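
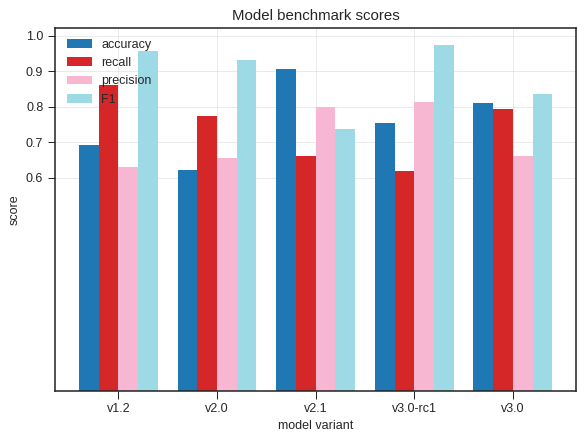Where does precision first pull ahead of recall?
v2.0: precision ≈ 0.7 vs recall ≈ 0.8 (not yet); v2.1: precision ≈ 0.8 vs recall ≈ 0.7 (first crossover).

v2.1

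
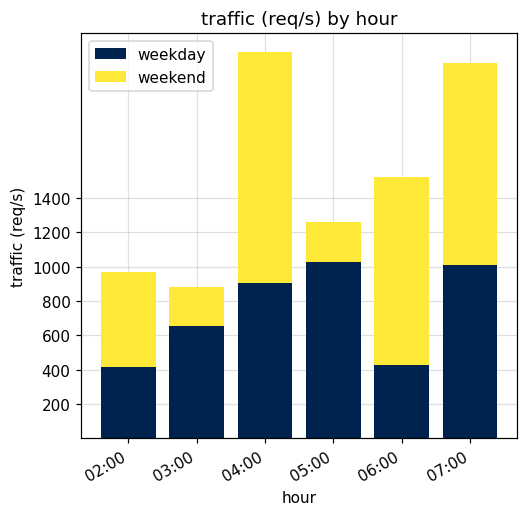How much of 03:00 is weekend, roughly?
≈ 200

weekend top ≈ 800, bottom ≈ 600; segment ≈ 200.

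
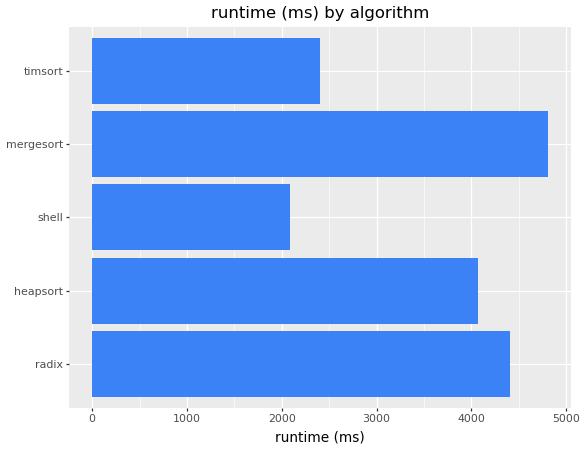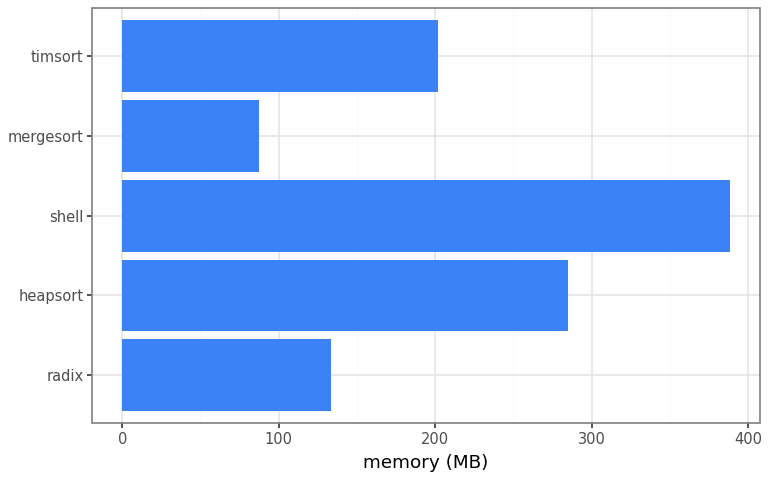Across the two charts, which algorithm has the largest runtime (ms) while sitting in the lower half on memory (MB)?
mergesort

Chart 2 median memory (MB) ≈ 200; below-median algorithms: radix, mergesort. Among those, mergesort has the highest runtime (ms) (≈ 5000).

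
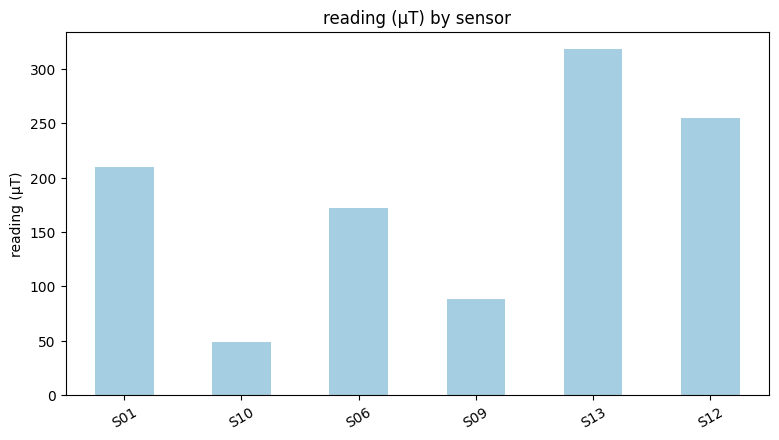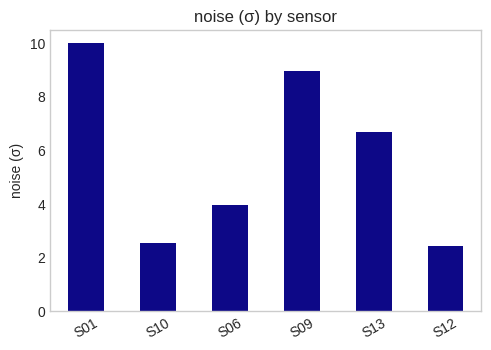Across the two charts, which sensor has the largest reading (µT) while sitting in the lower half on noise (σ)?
Chart 2 median noise (σ) ≈ 5; below-median sensors: S10, S06, S12. Among those, S12 has the highest reading (µT) (≈ 250).

S12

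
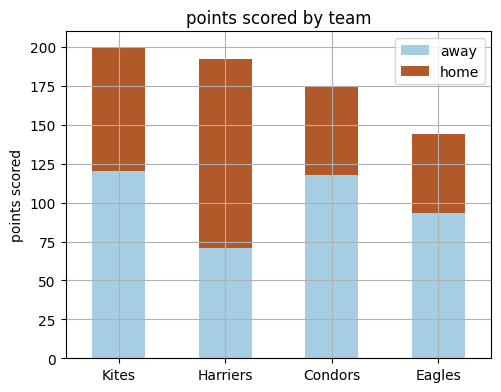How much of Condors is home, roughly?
≈ 60

home top ≈ 180, bottom ≈ 120; segment ≈ 60.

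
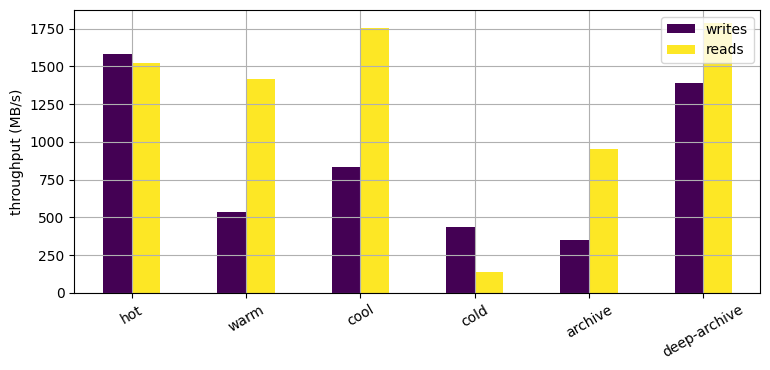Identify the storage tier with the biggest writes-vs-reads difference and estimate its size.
cool, ≈ 1000 MB/s

cool: writes ≈ 800, reads ≈ 1800 → gap ≈ 1000. Next-largest (warm) is only ≈ 800.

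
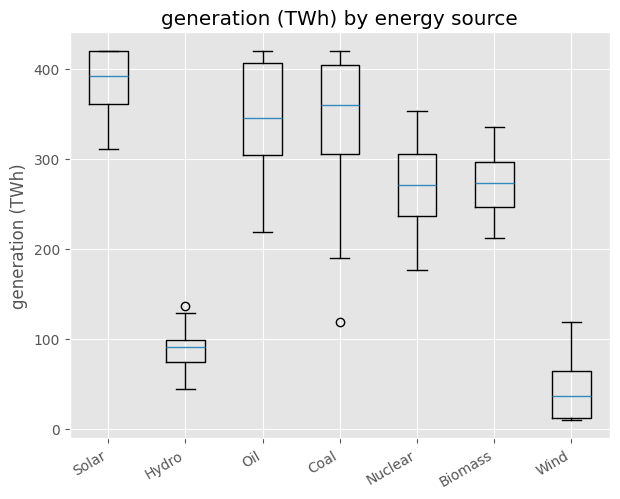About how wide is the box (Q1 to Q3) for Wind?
Q3 ≈ 50, Q1 ≈ 0; IQR ≈ 50.

≈ 50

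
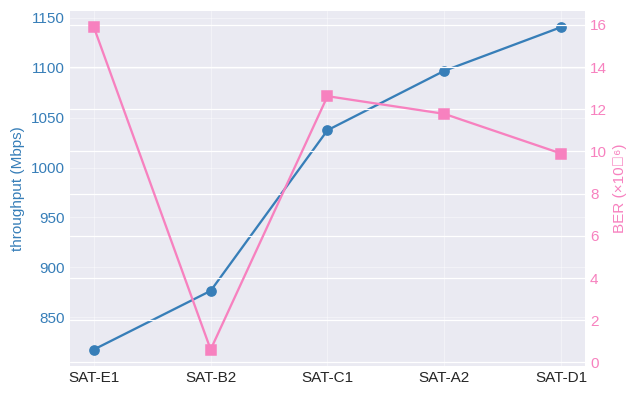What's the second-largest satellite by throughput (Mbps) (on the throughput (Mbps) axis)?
Top 3 (on the throughput (Mbps) axis): SAT-D1 ≈ 1150, SAT-A2 ≈ 1100, SAT-C1 ≈ 1050.

SAT-A2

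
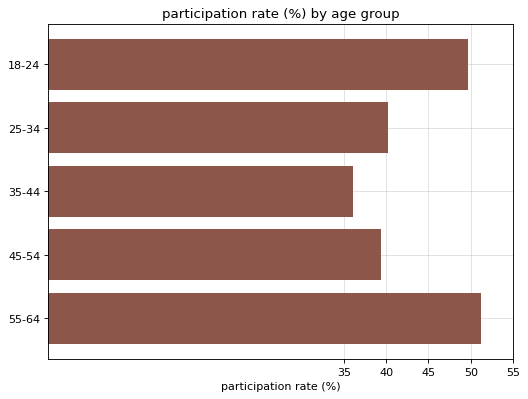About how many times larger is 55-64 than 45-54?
≈ 1.25×

55-64 ≈ 50, 45-54 ≈ 40; 50/40 ≈ 1.25.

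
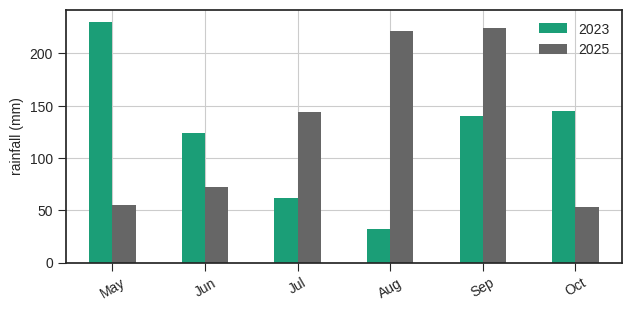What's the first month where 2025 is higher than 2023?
Jun: 2025 ≈ 80 vs 2023 ≈ 120 (not yet); Jul: 2025 ≈ 140 vs 2023 ≈ 60 (first crossover).

Jul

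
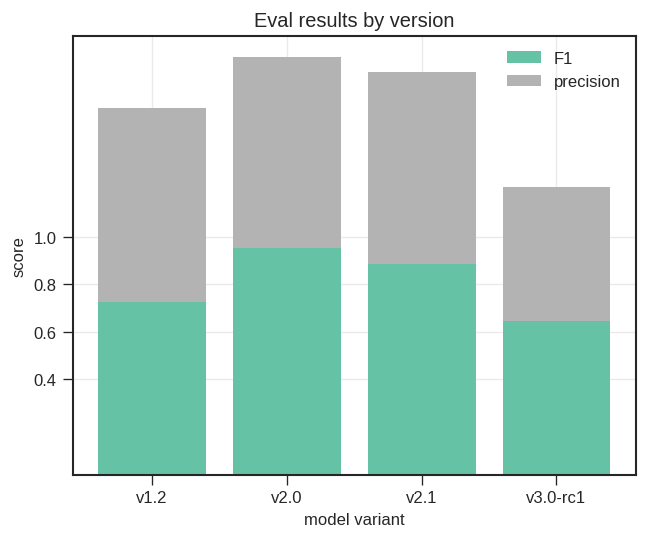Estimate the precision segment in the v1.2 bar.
≈ 0.8

precision top ≈ 1.6, bottom ≈ 0.8; segment ≈ 0.8.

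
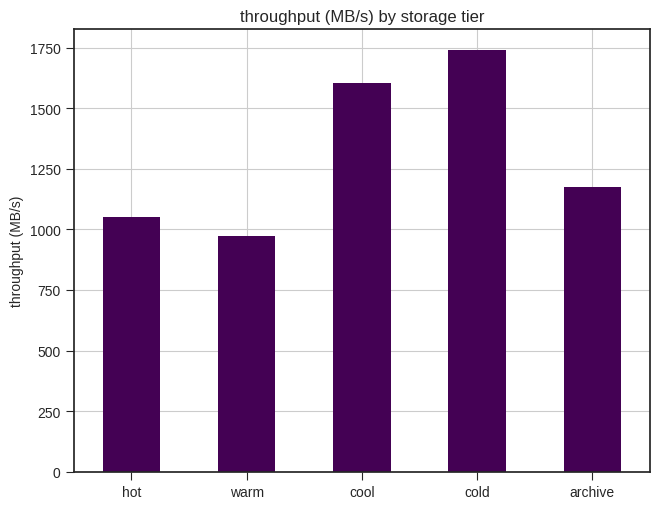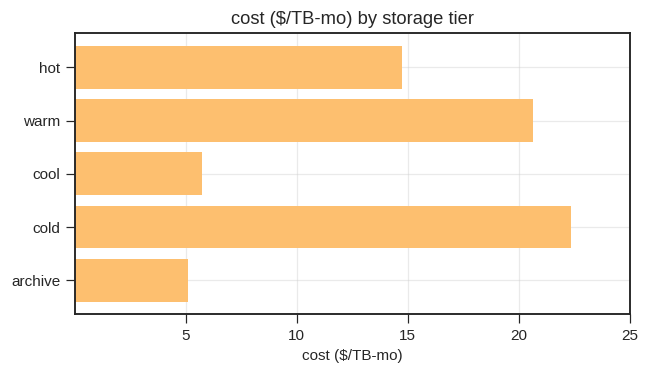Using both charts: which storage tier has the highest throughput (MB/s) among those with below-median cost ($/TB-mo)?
Chart 2 median cost ($/TB-mo) ≈ 15; below-median storage tiers: cool, archive. Among those, cool has the highest throughput (MB/s) (≈ 1600).

cool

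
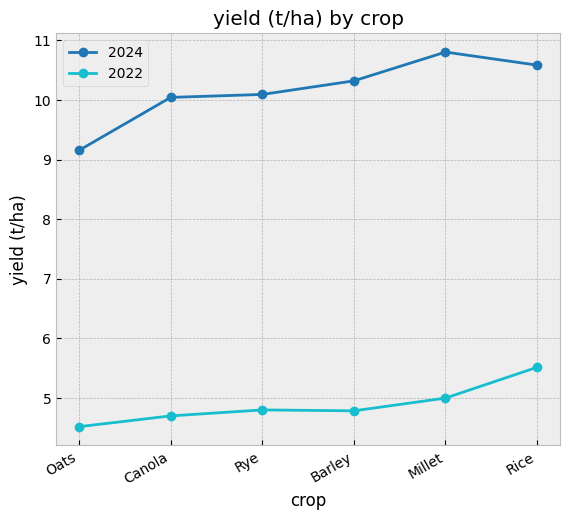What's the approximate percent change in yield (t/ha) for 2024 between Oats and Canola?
≈ +11.1%

Oats ≈ 9, Canola ≈ 10; (10 − 9) / 9 ≈ +11.1%.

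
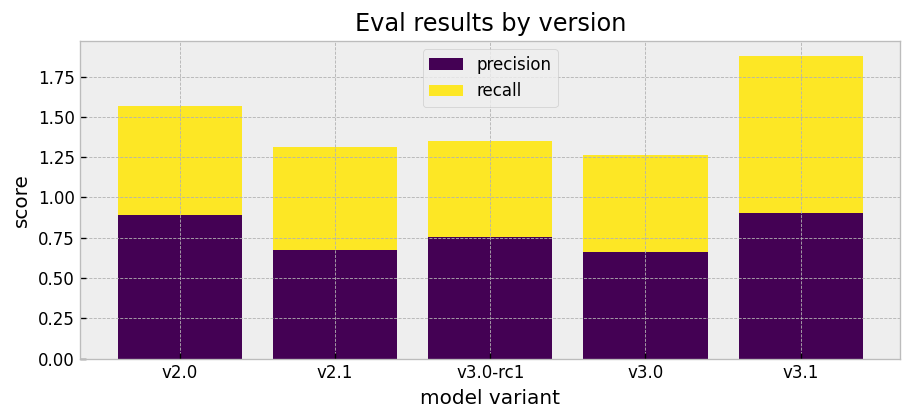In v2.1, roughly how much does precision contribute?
precision top ≈ 0.6, bottom ≈ 0.0; segment ≈ 0.6.

≈ 0.6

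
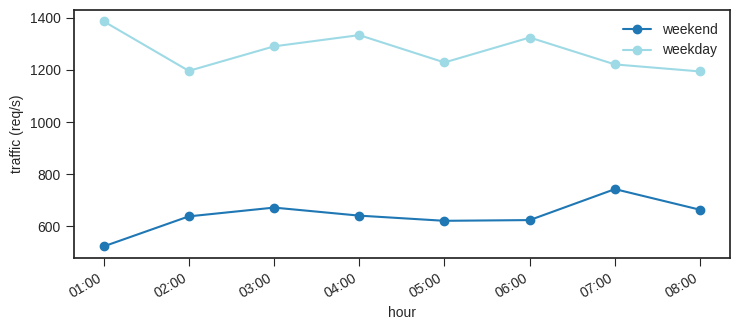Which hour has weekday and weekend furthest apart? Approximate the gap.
01:00: weekday ≈ 1400, weekend ≈ 500 → gap ≈ 900. Next-largest (06:00) is only ≈ 700.

01:00, ≈ 900 req/s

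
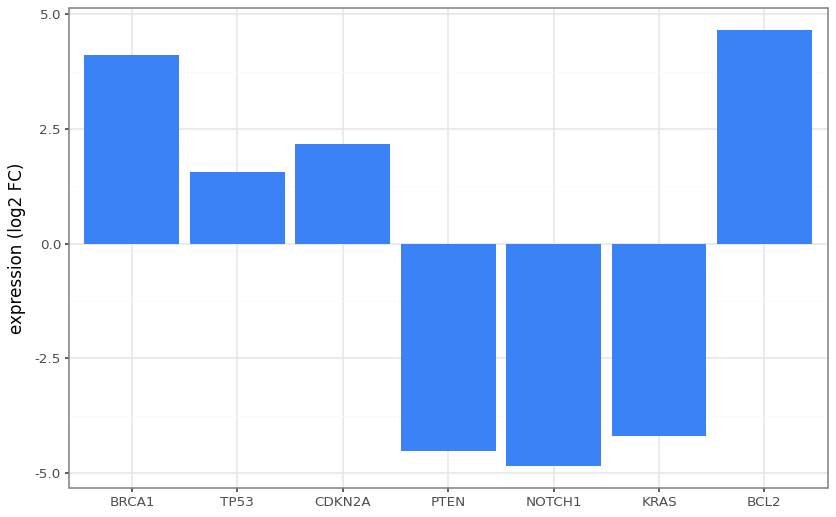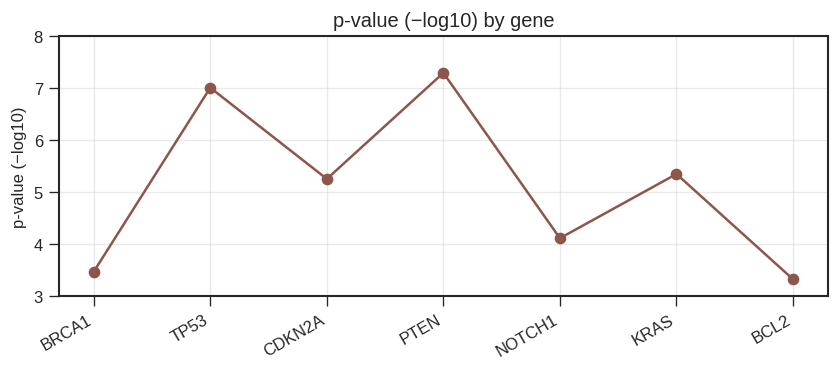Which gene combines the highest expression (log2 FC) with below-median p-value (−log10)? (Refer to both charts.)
BCL2

Chart 2 median p-value (−log10) ≈ 5; below-median genes: BRCA1, NOTCH1, BCL2. Among those, BCL2 has the highest expression (log2 FC) (≈ 4.5).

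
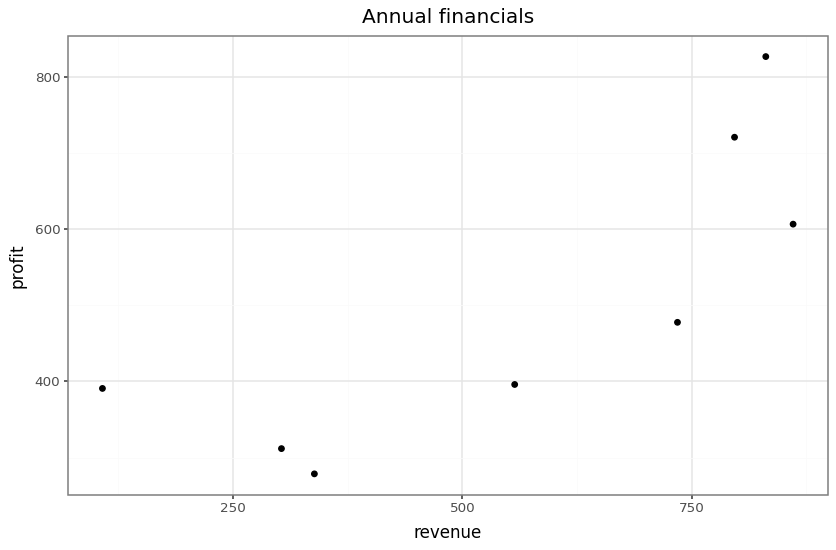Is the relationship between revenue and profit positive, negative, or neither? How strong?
positive, strong

Points are positively correlated; strong (|r| ≈ 0.8).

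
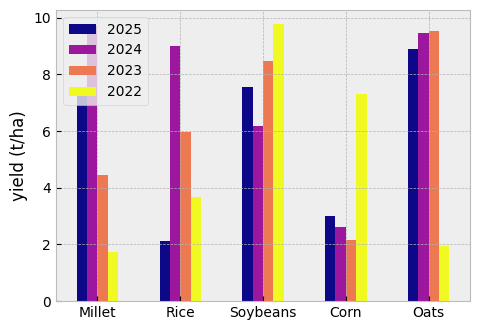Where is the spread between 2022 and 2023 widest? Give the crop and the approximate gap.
Oats: 2022 ≈ 2, 2023 ≈ 10 → gap ≈ 8. Next-largest (Corn) is only ≈ 5.

Oats, ≈ 8 t/ha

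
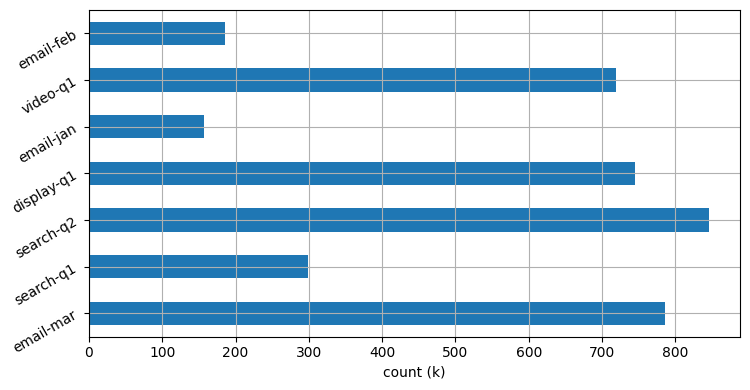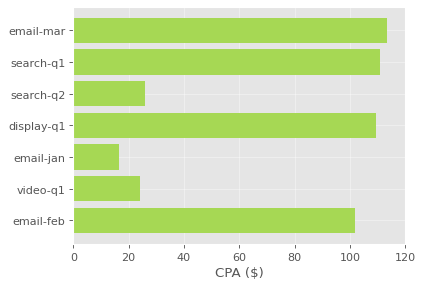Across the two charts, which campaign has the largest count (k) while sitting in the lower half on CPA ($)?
Chart 2 median CPA ($) ≈ 100; below-median campaigns: search-q2, email-jan, video-q1. Among those, search-q2 has the highest count (k) (≈ 800).

search-q2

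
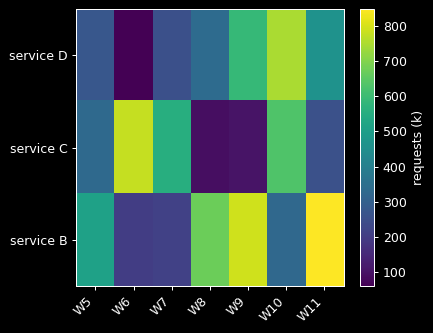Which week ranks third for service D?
Top 4 for service D: W10 ≈ 700, W9 ≈ 600, W11 ≈ 500, W8 ≈ 300.

W11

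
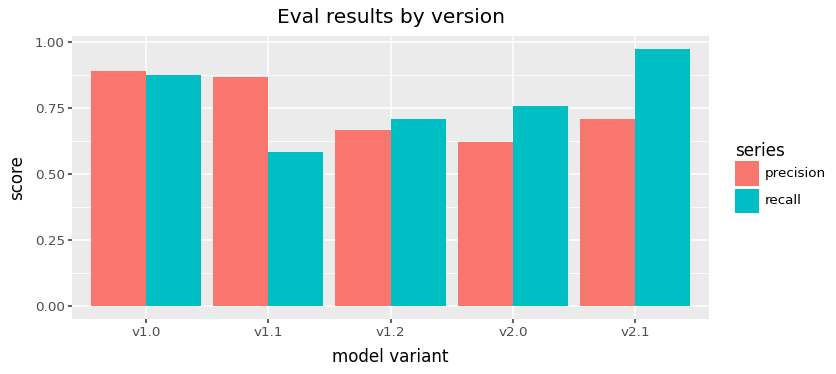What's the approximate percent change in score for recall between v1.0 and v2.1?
≈ +11.1%

v1.0 ≈ 0.9, v2.1 ≈ 1.0; (1.0 − 0.9) / 0.9 ≈ +11.1%.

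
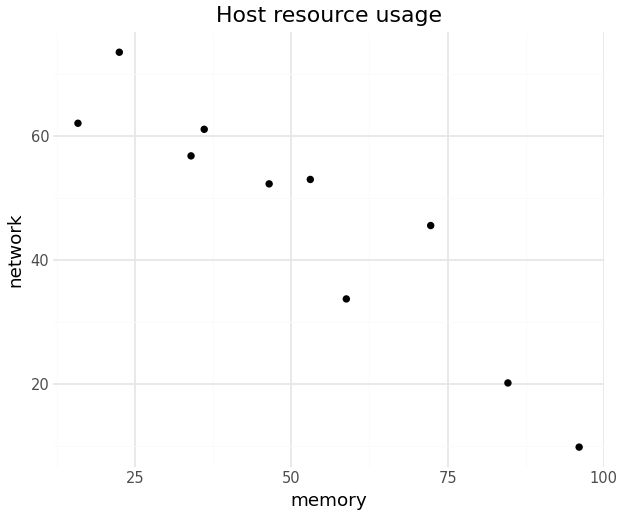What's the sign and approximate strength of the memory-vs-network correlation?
Points are negatively correlated; strong (|r| ≈ 0.9).

negative, strong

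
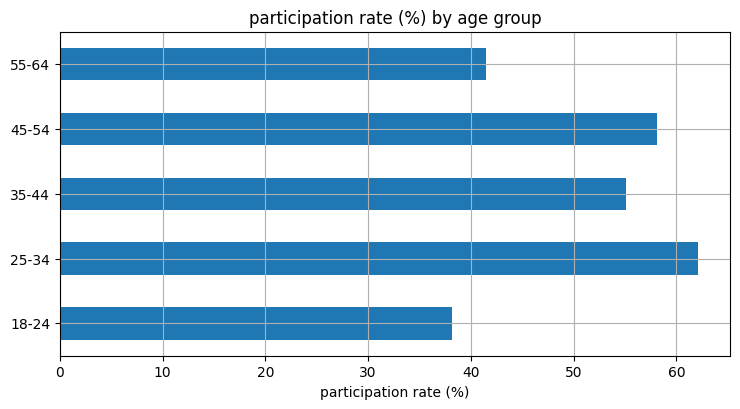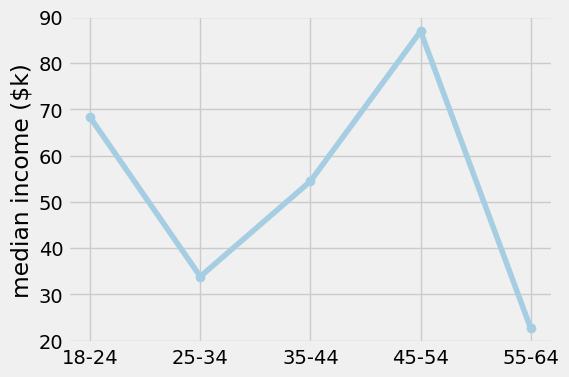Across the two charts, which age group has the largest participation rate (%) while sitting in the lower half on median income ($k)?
Chart 2 median median income ($k) ≈ 50; below-median age groups: 25-34, 55-64. Among those, 25-34 has the highest participation rate (%) (≈ 60).

25-34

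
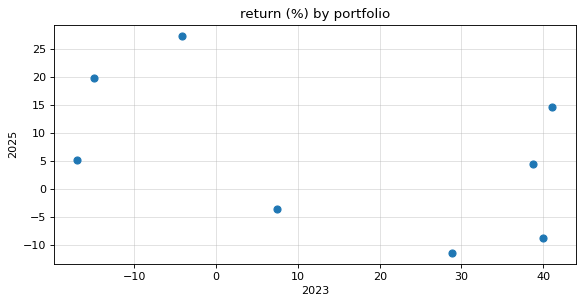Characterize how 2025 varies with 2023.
Points are negatively correlated; moderate (|r| ≈ 0.5).

negative, moderate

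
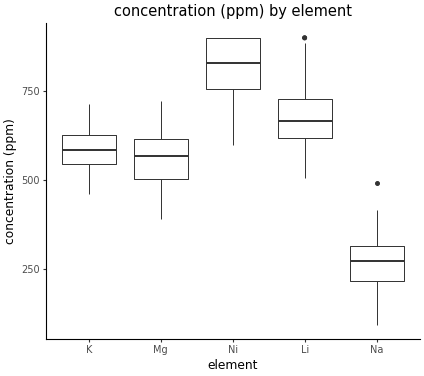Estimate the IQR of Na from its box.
≈ 100

Q3 ≈ 300, Q1 ≈ 200; IQR ≈ 100.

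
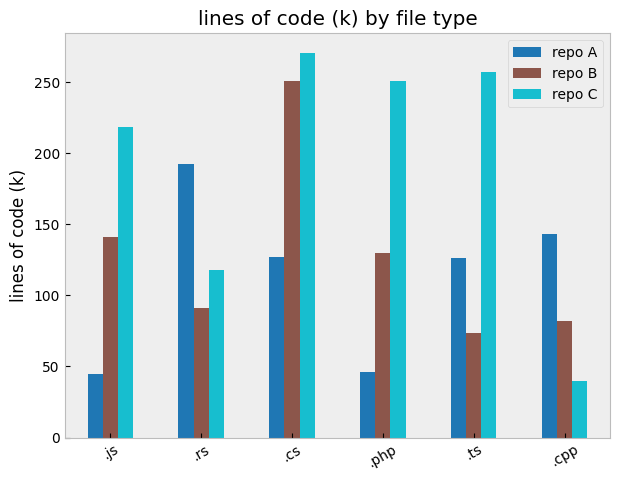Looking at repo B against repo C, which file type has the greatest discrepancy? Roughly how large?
.ts, ≈ 175 k

.ts: repo B ≈ 75, repo C ≈ 250 → gap ≈ 175. Next-largest (.php) is only ≈ 125.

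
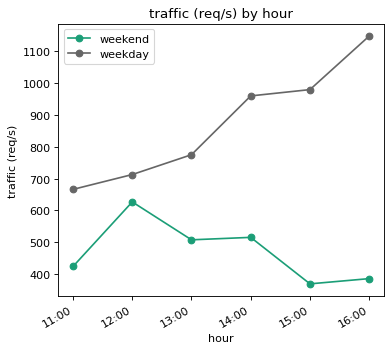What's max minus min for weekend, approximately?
≈ 200

Max 12:00 ≈ 600, min 15:00 ≈ 400; range ≈ 200.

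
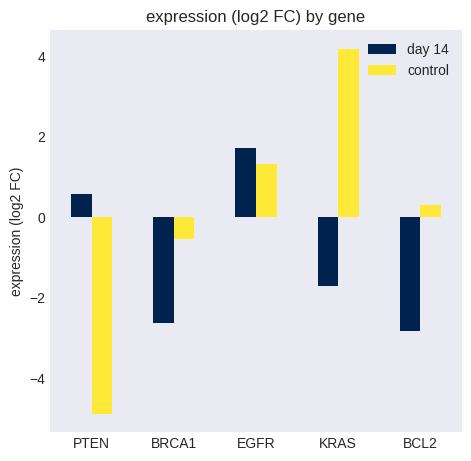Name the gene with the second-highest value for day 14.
Top 3 for day 14: EGFR ≈ 2, PTEN ≈ 1, KRAS ≈ -2.

PTEN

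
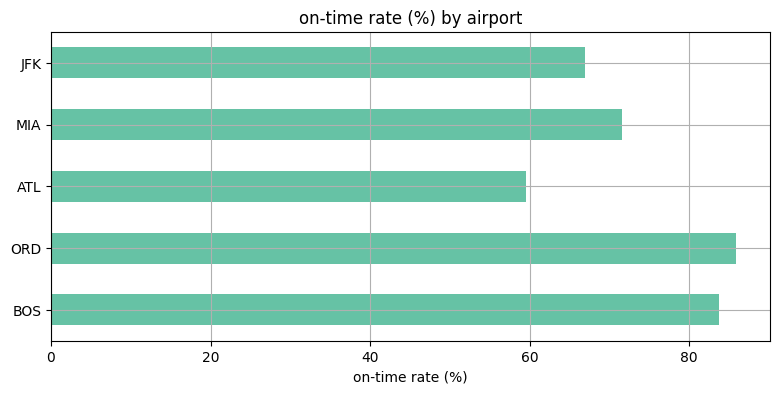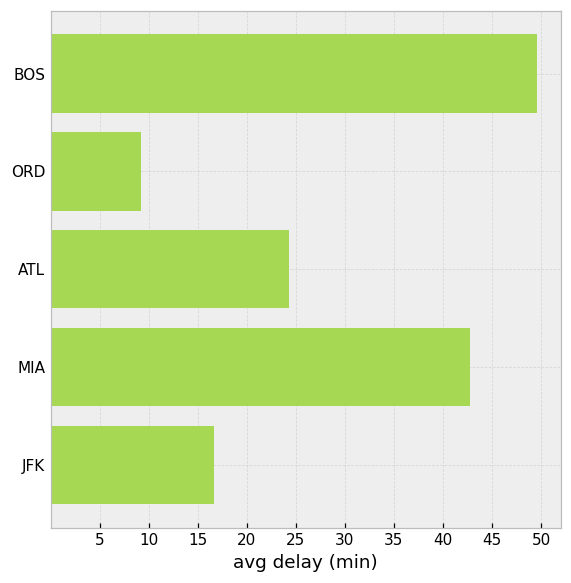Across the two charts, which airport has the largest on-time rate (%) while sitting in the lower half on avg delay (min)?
ORD

Chart 2 median avg delay (min) ≈ 25; below-median airports: ORD, JFK. Among those, ORD has the highest on-time rate (%) (≈ 90).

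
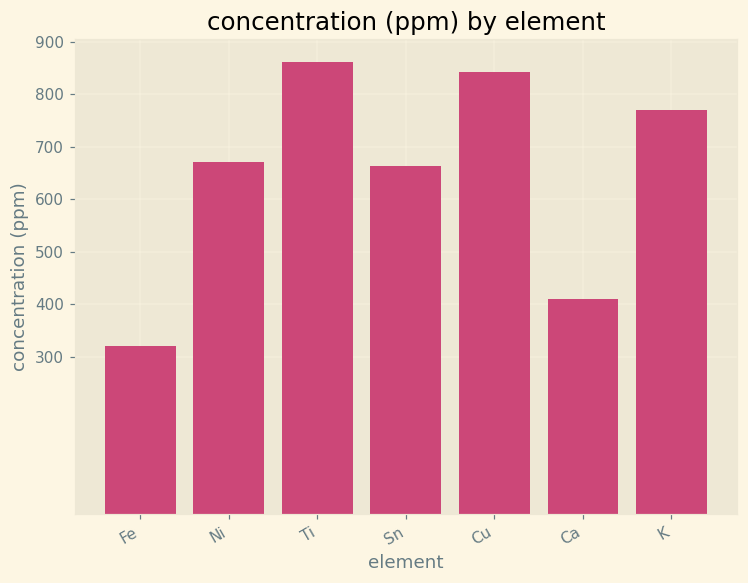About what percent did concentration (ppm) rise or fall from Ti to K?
Ti ≈ 900, K ≈ 800; (800 − 900) / 900 ≈ -11.1%.

≈ -11.1%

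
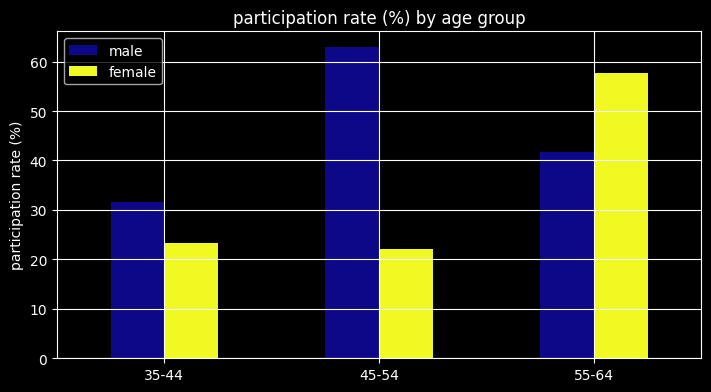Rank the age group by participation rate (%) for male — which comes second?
Top 3 for male: 45-54 ≈ 60, 55-64 ≈ 40, 35-44 ≈ 30.

55-64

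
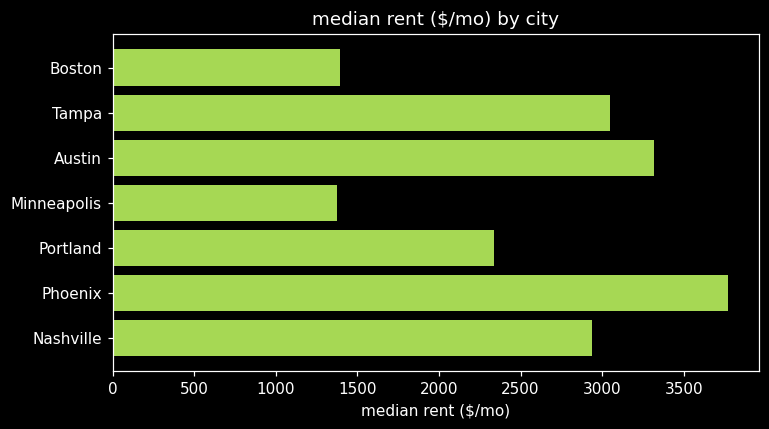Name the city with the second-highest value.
Austin

Top 3: Phoenix ≈ 4000, Austin ≈ 3500, Tampa ≈ 3000.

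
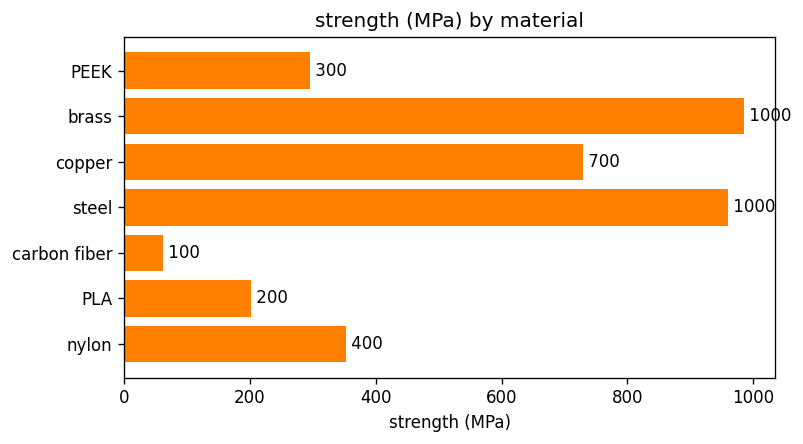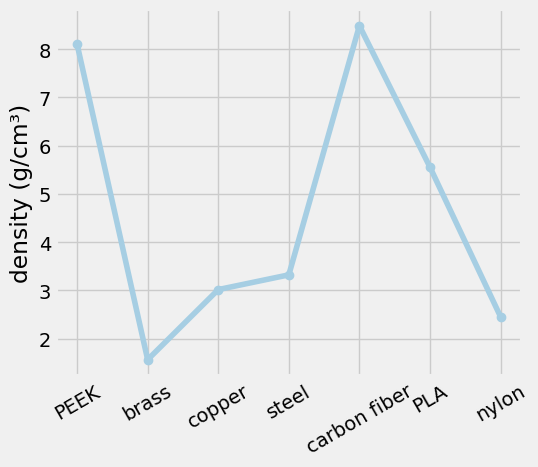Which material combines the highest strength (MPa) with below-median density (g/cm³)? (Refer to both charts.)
brass

Chart 2 median density (g/cm³) ≈ 3; below-median materials: brass, copper, nylon. Among those, brass has the highest strength (MPa) (≈ 1000).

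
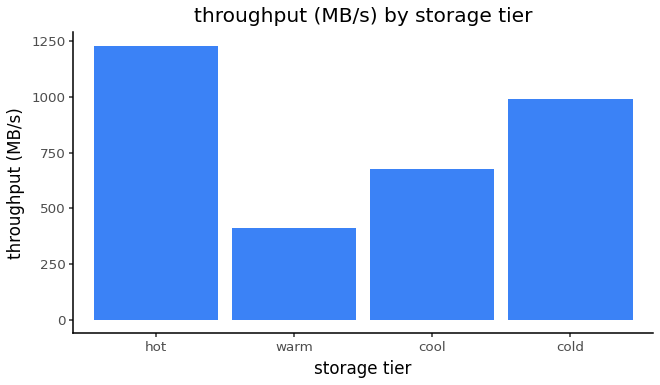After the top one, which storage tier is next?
cold

Top 3: hot ≈ 1200, cold ≈ 1000, cool ≈ 600.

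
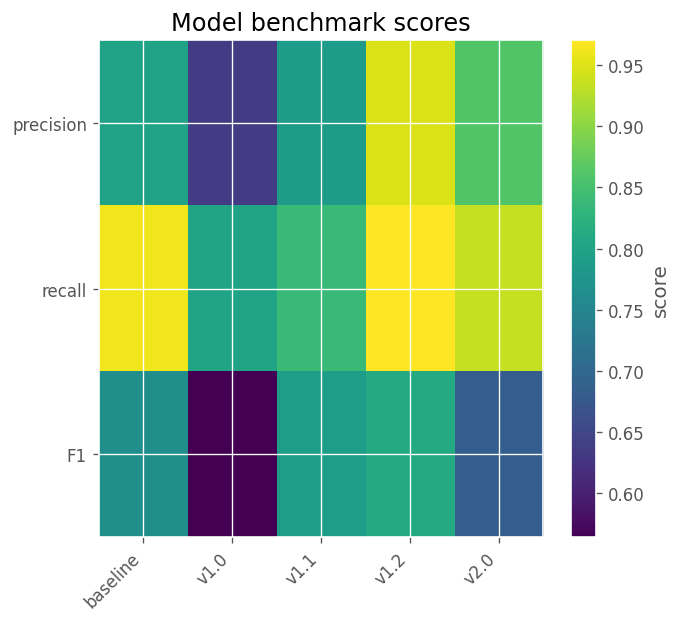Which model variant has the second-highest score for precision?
Top 3 for precision: v1.2 ≈ 0.95, v2.0 ≈ 0.85, baseline ≈ 0.80.

v2.0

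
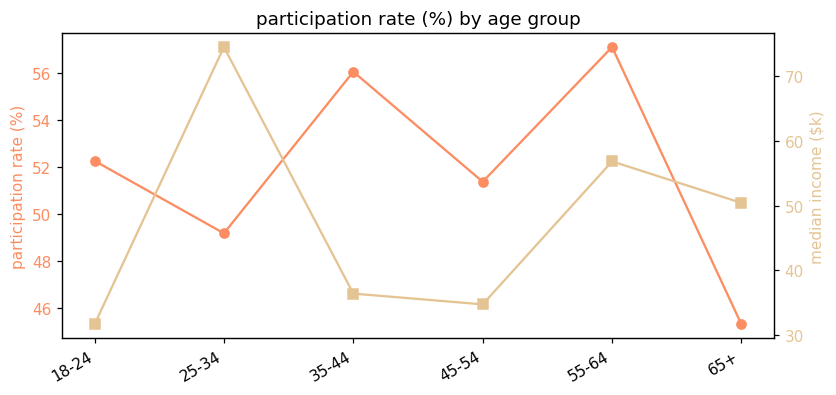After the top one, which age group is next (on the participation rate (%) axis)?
Top 3 (on the participation rate (%) axis): 55-64 ≈ 57, 35-44 ≈ 56, 18-24 ≈ 52.

35-44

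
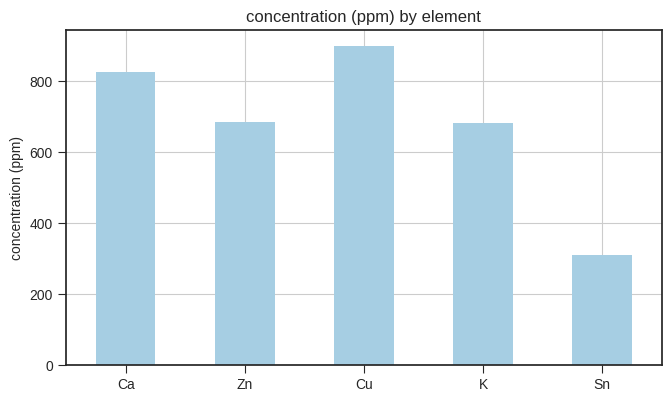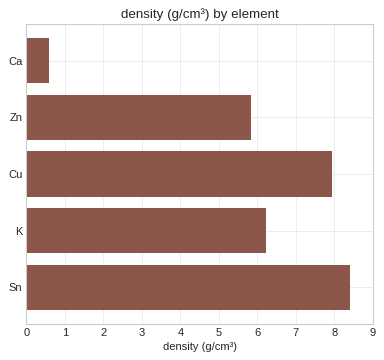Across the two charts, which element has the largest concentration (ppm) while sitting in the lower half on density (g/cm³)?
Ca

Chart 2 median density (g/cm³) ≈ 6; below-median elements: Ca, Zn. Among those, Ca has the highest concentration (ppm) (≈ 800).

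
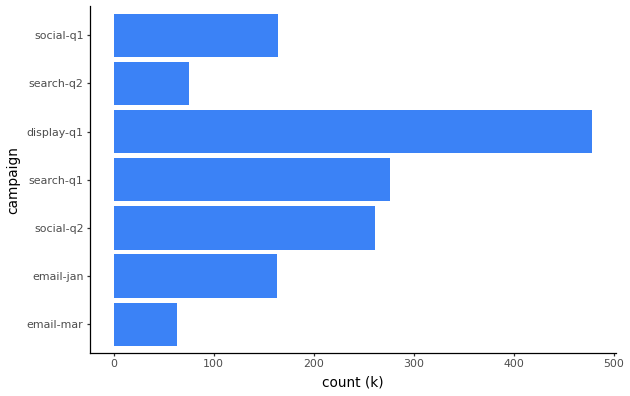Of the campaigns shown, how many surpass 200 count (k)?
Above 200: social-q2, search-q1, display-q1.

3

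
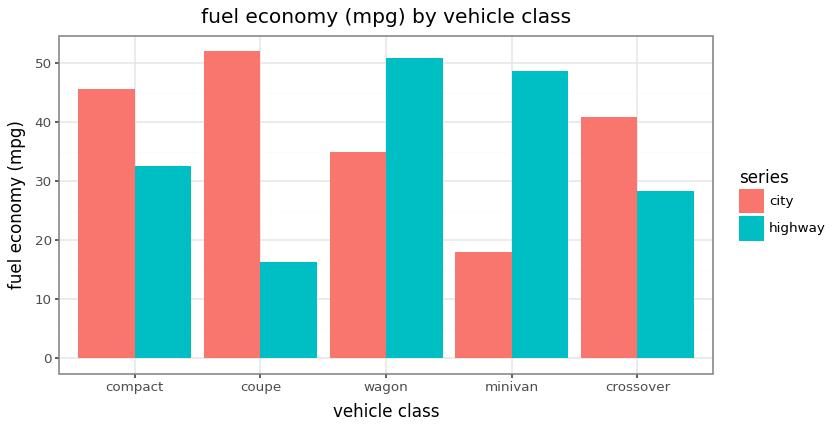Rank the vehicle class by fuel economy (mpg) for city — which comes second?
Top 3 for city: coupe ≈ 50, compact ≈ 45, crossover ≈ 40.

compact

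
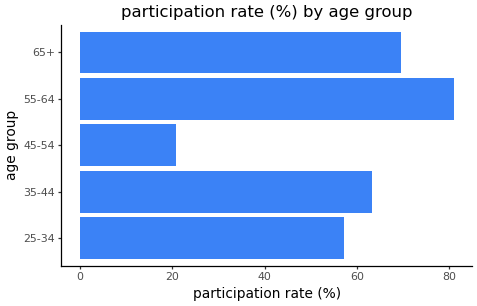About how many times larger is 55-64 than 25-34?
≈ 1.33×

55-64 ≈ 80, 25-34 ≈ 60; 80/60 ≈ 1.33.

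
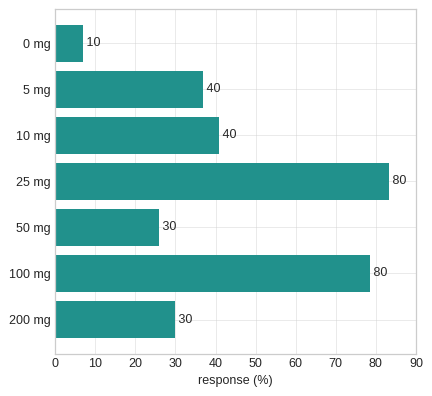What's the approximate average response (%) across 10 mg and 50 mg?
≈ 35

(40 + 30) / 2 ≈ 35.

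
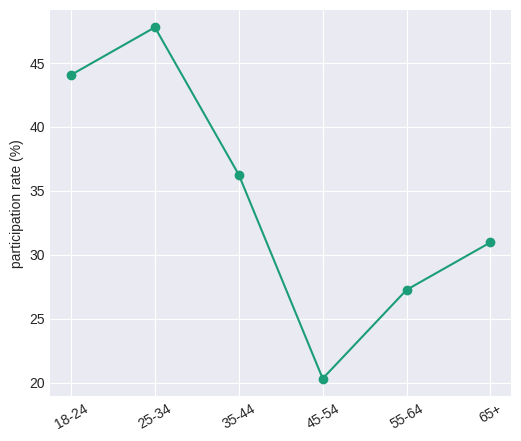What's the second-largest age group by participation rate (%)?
18-24

Top 3: 25-34 ≈ 50, 18-24 ≈ 45, 35-44 ≈ 35.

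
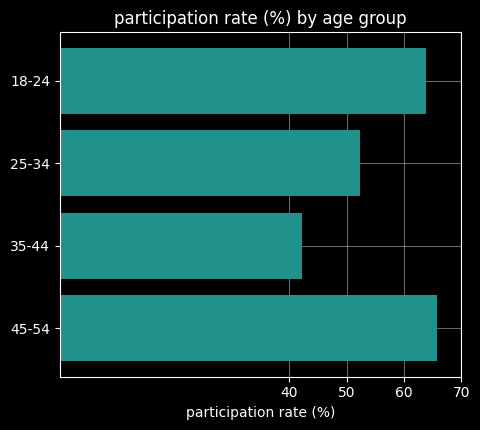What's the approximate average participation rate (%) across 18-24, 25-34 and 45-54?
≈ 60

(60 + 50 + 70) / 3 ≈ 60.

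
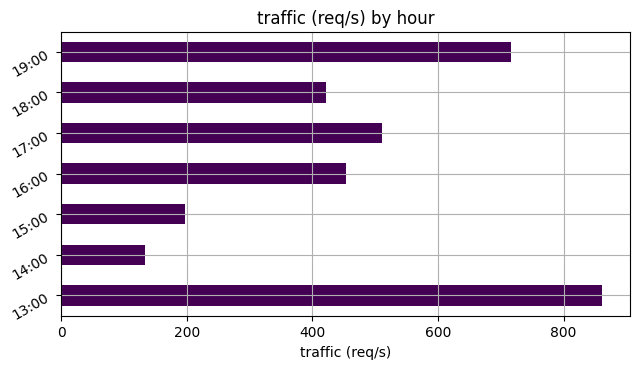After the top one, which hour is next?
19:00

Top 3: 13:00 ≈ 900, 19:00 ≈ 700, 17:00 ≈ 500.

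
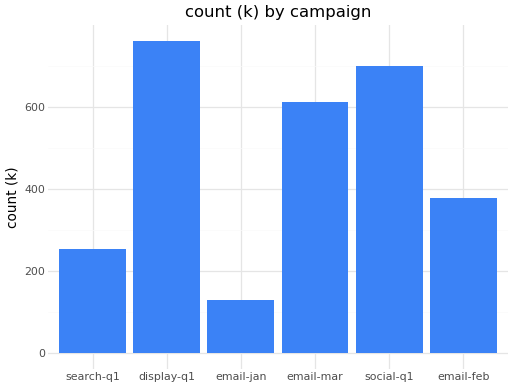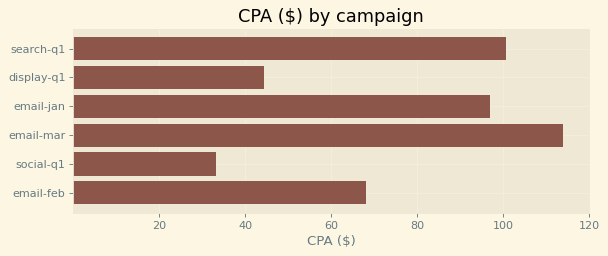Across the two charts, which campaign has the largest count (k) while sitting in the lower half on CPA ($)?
Chart 2 median CPA ($) ≈ 80; below-median campaigns: display-q1, social-q1, email-feb. Among those, display-q1 has the highest count (k) (≈ 800).

display-q1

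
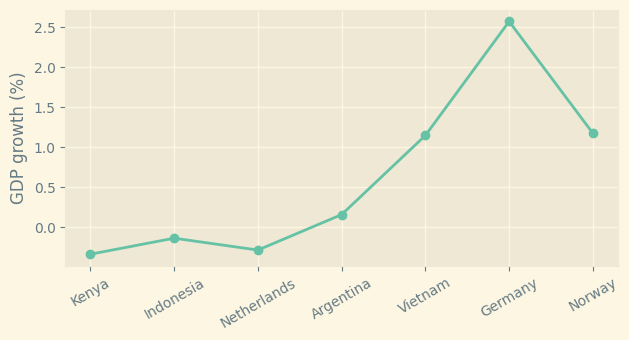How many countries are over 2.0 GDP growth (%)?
Above 2.0: Germany.

1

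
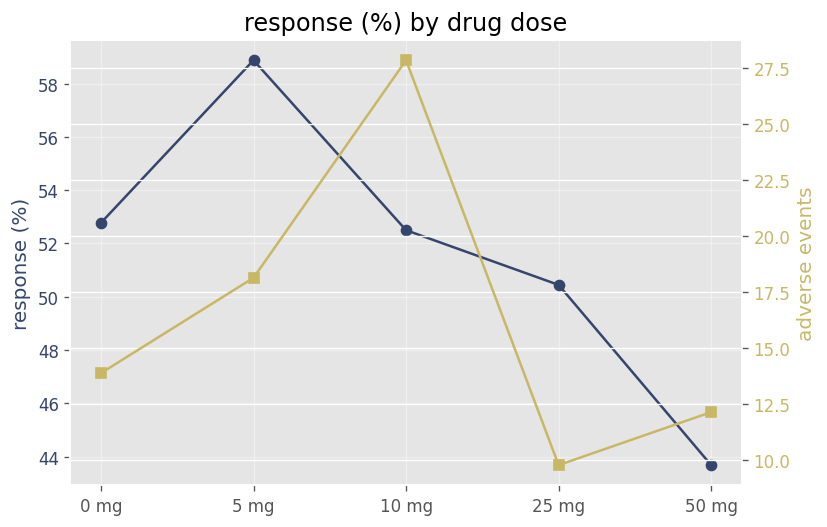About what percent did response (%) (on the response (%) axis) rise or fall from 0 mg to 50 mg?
≈ -15.4%

0 mg ≈ 52, 50 mg ≈ 44; (44 − 52) / 52 ≈ -15.4%.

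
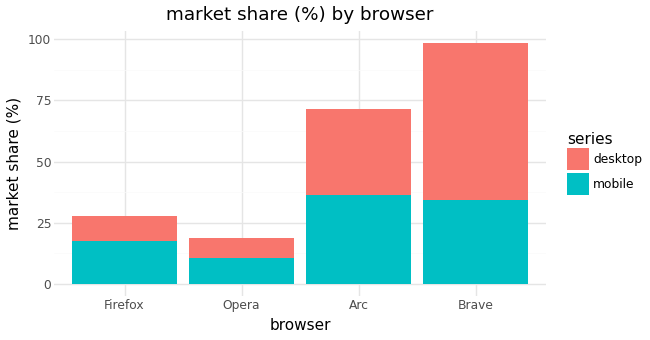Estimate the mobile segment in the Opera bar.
≈ 10

mobile top ≈ 10, bottom ≈ 0; segment ≈ 10.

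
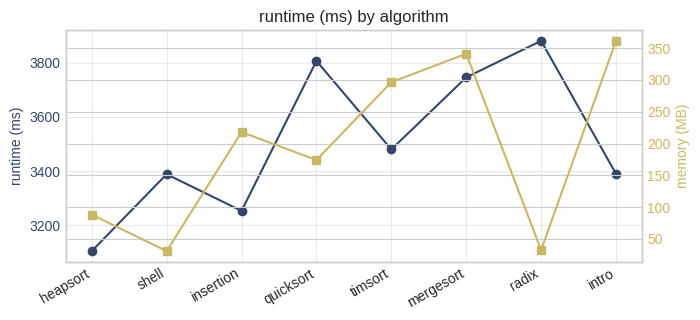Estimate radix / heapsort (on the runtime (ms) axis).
≈ 1.26×

radix ≈ 3900, heapsort ≈ 3100; 3900/3100 ≈ 1.26.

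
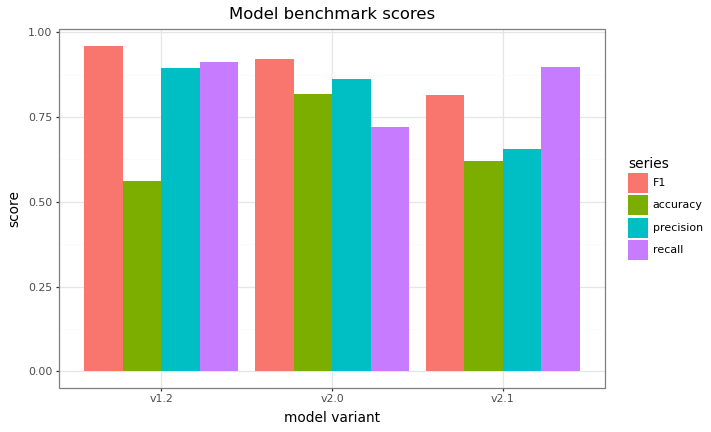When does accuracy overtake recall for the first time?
v1.2: accuracy ≈ 0.6 vs recall ≈ 0.9 (not yet); v2.0: accuracy ≈ 0.8 vs recall ≈ 0.7 (first crossover).

v2.0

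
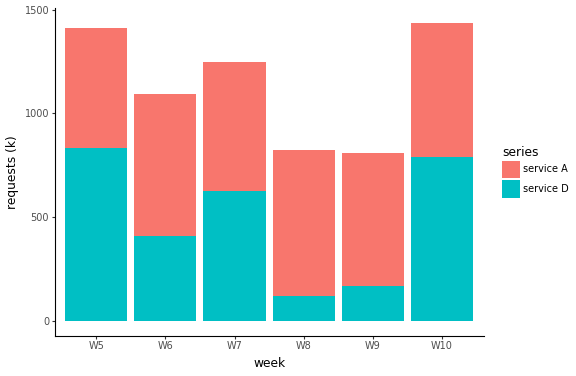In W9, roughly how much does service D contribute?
service D top ≈ 200, bottom ≈ 0; segment ≈ 200.

≈ 200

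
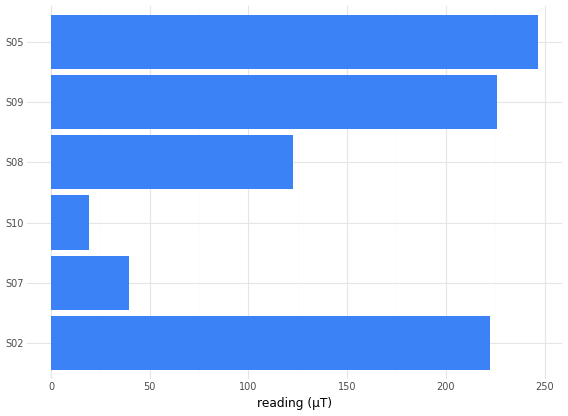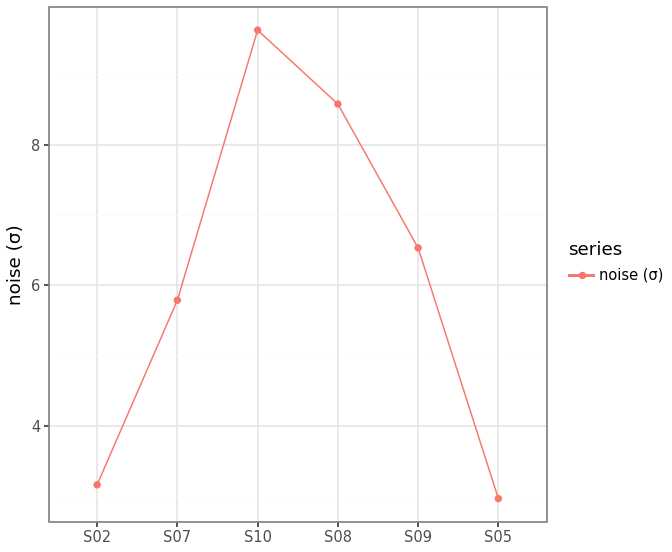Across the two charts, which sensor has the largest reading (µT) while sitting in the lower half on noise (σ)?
Chart 2 median noise (σ) ≈ 6; below-median sensors: S02, S07, S05. Among those, S05 has the highest reading (µT) (≈ 250).

S05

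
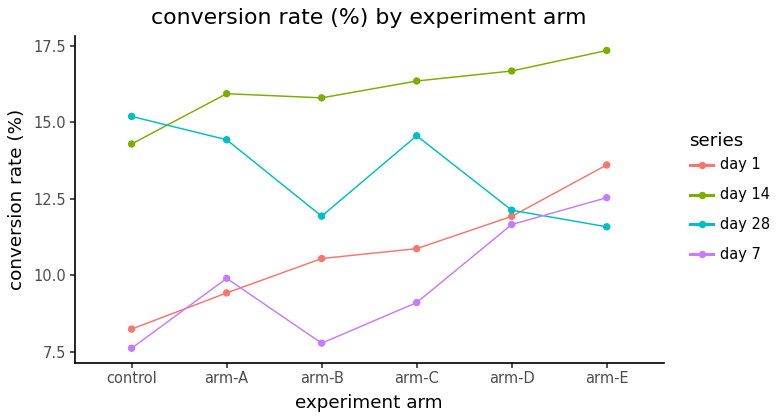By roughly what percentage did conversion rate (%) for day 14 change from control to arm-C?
control ≈ 14, arm-C ≈ 16; (16 − 14) / 14 ≈ +14.3%.

≈ +14.3%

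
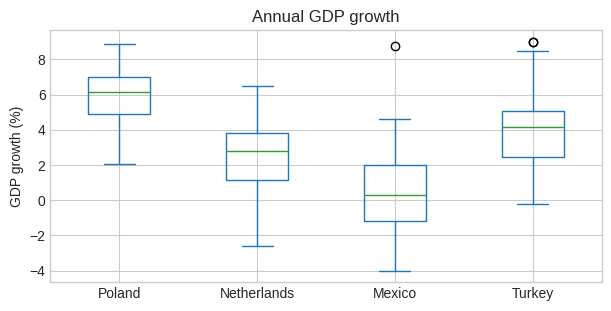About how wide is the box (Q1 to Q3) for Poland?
≈ 2.0

Q3 ≈ 7.0, Q1 ≈ 5.0; IQR ≈ 2.0.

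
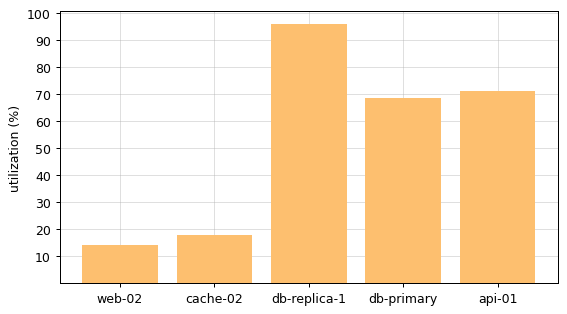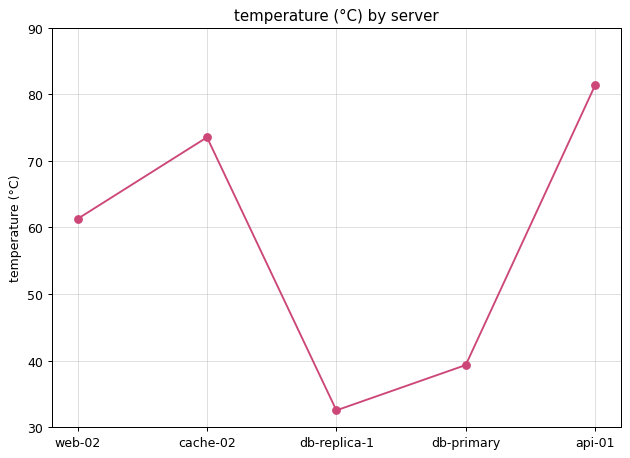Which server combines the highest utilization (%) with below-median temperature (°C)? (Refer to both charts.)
Chart 2 median temperature (°C) ≈ 60; below-median servers: db-replica-1, db-primary. Among those, db-replica-1 has the highest utilization (%) (≈ 100).

db-replica-1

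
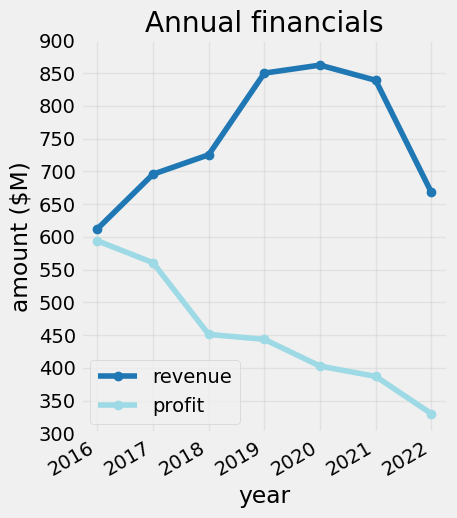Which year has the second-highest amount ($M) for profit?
Top 3 for profit: 2016 ≈ 600, 2017 ≈ 550, 2018 ≈ 450.

2017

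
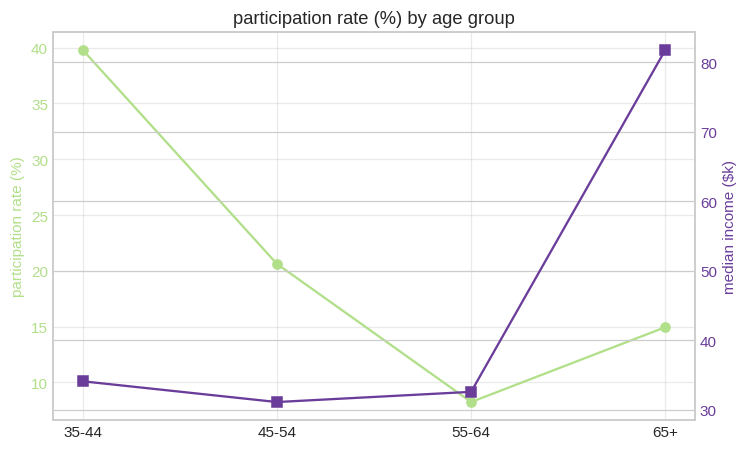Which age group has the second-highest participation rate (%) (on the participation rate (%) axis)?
Top 3 (on the participation rate (%) axis): 35-44 ≈ 40, 45-54 ≈ 20, 65+ ≈ 15.

45-54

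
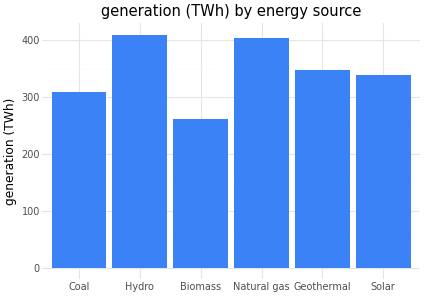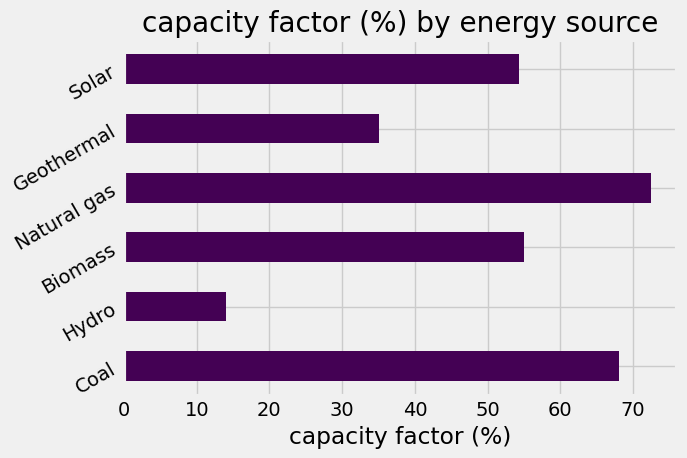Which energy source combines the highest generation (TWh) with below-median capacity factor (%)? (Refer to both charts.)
Hydro

Chart 2 median capacity factor (%) ≈ 50; below-median energy sources: Hydro, Geothermal, Solar. Among those, Hydro has the highest generation (TWh) (≈ 400).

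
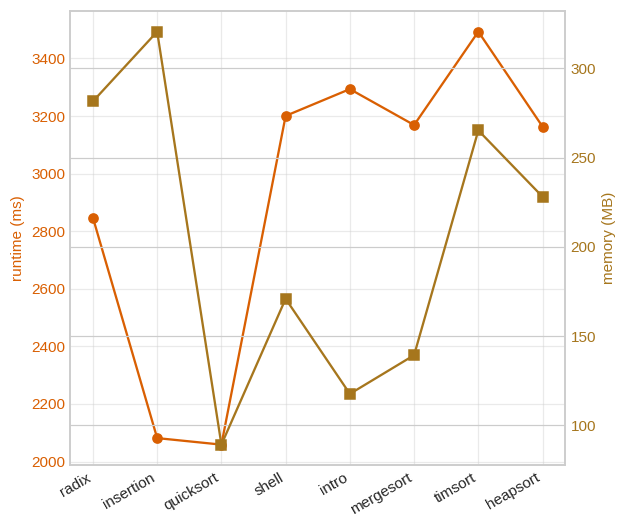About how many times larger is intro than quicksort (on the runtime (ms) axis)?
intro ≈ 3200, quicksort ≈ 2000; 3200/2000 ≈ 1.6.

≈ 1.6×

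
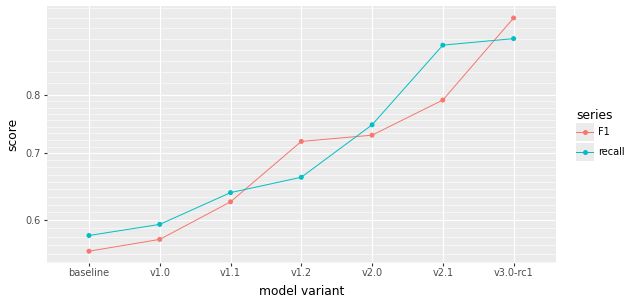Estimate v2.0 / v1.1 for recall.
v2.0 ≈ 0.75, v1.1 ≈ 0.65; 0.75/0.65 ≈ 1.15.

≈ 1.15×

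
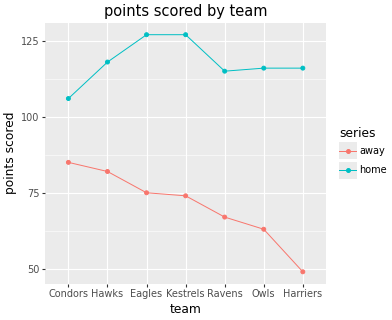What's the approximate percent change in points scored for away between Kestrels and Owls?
≈ -14.3%

Kestrels ≈ 70, Owls ≈ 60; (60 − 70) / 70 ≈ -14.3%.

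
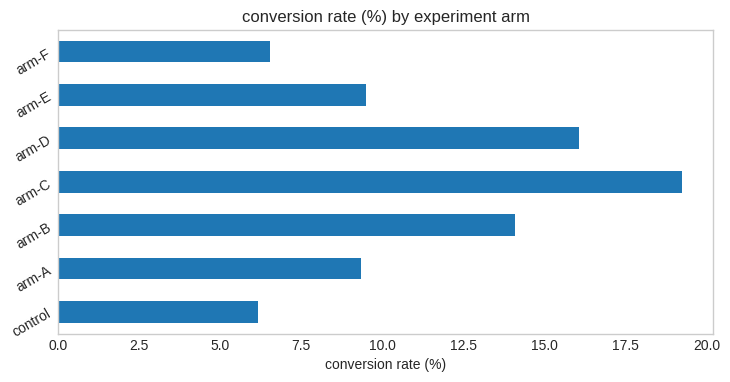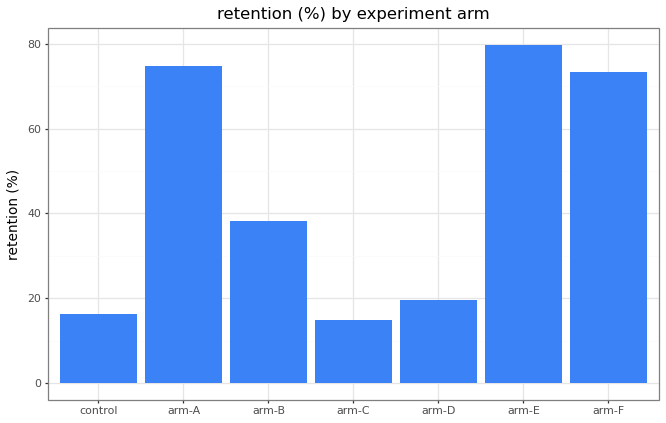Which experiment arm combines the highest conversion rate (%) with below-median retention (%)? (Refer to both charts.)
arm-C

Chart 2 median retention (%) ≈ 40; below-median experiment arms: control, arm-C, arm-D. Among those, arm-C has the highest conversion rate (%) (≈ 20).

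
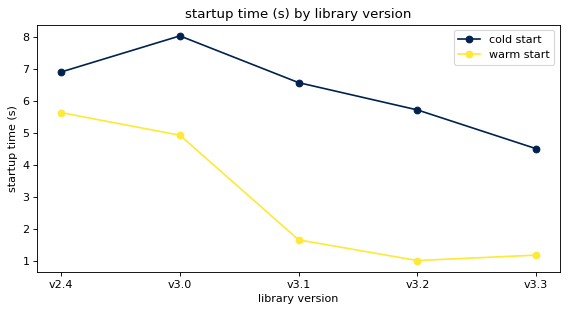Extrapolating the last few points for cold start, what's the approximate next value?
≈ 4

Last three: 7, 6, 5 → slope ≈ -1/step → next ≈ 4.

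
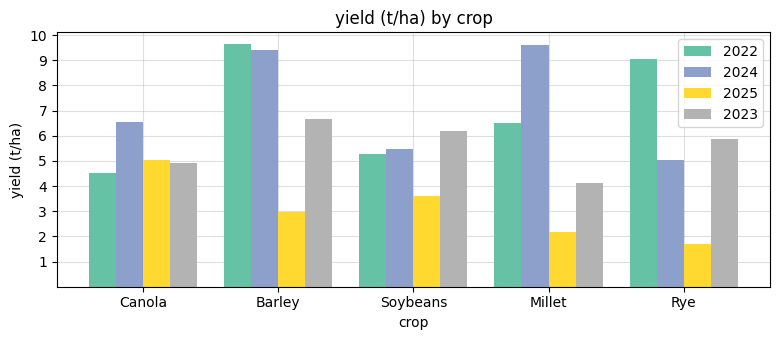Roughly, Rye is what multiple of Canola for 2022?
≈ 1.8×

Rye ≈ 9, Canola ≈ 5; 9/5 ≈ 1.8.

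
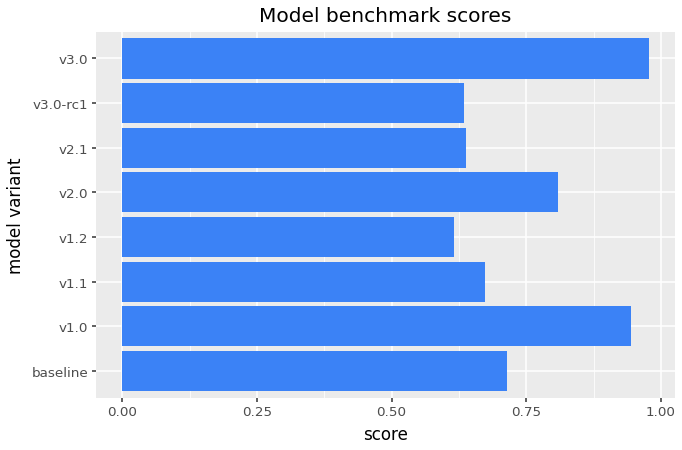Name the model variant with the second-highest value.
v1.0

Top 3: v3.0 ≈ 1.0, v1.0 ≈ 0.9, v2.0 ≈ 0.8.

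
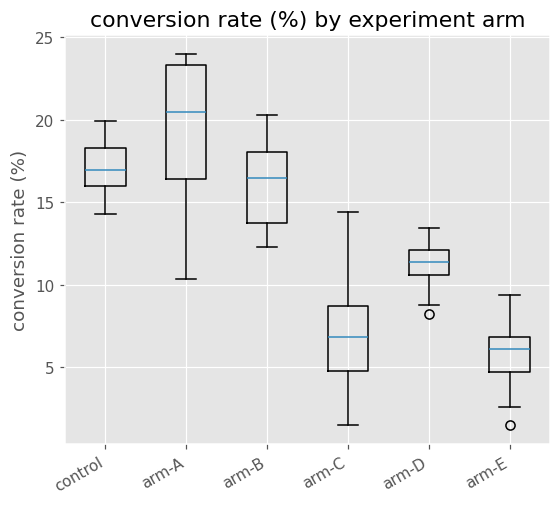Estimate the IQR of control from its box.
Q3 ≈ 18, Q1 ≈ 16; IQR ≈ 2.

≈ 2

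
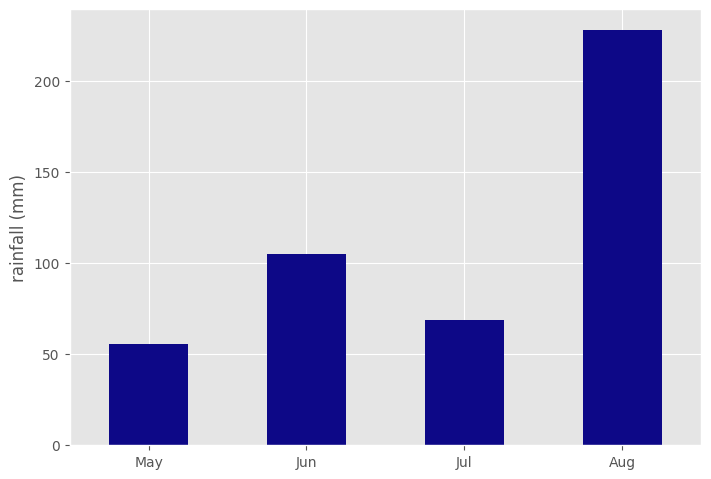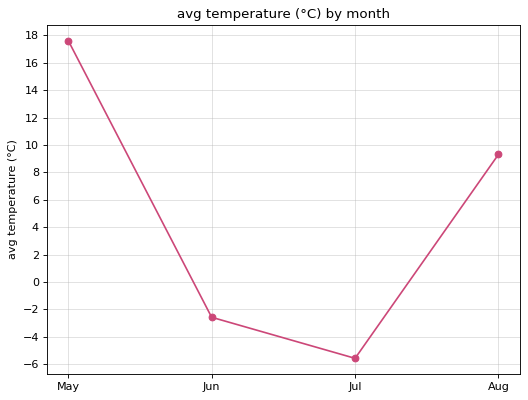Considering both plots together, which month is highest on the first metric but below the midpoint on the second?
Chart 2 median avg temperature (°C) ≈ 4; below-median months: Jun, Jul. Among those, Jun has the highest rainfall (mm) (≈ 100).

Jun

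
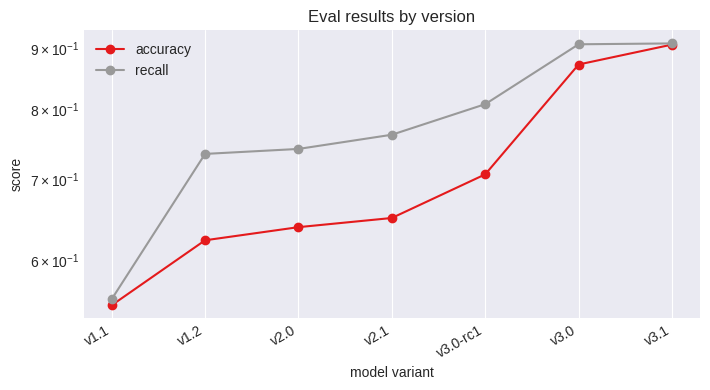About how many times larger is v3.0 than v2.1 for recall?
v3.0 ≈ 0.90, v2.1 ≈ 0.75; 0.90/0.75 ≈ 1.2.

≈ 1.2×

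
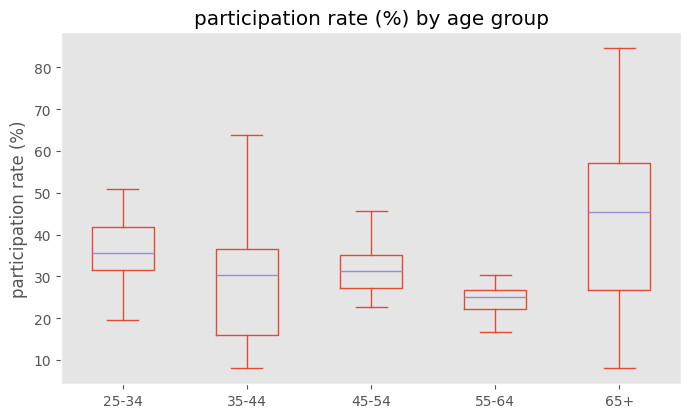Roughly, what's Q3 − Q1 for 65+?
≈ 32

Q3 ≈ 58, Q1 ≈ 26; IQR ≈ 32.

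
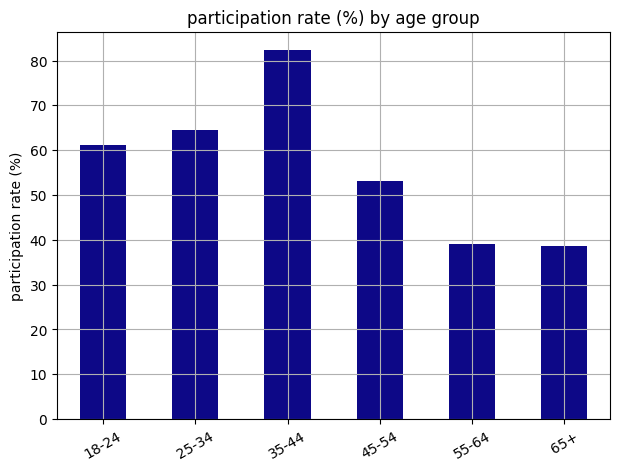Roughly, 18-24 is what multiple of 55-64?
18-24 ≈ 60, 55-64 ≈ 40; 60/40 ≈ 1.5.

≈ 1.5×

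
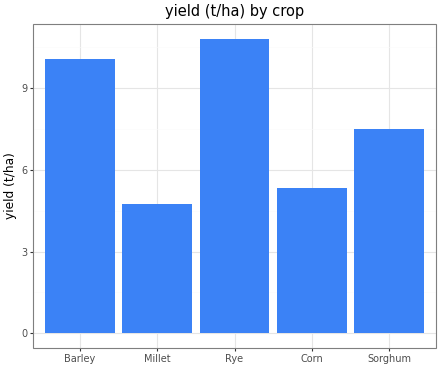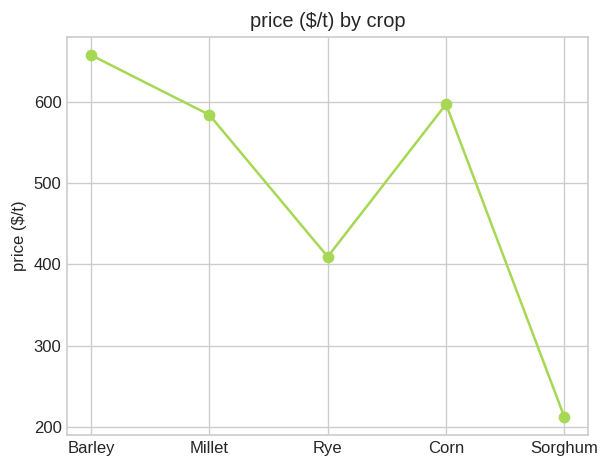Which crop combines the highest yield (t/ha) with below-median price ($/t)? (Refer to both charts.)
Rye

Chart 2 median price ($/t) ≈ 600; below-median crops: Rye, Sorghum. Among those, Rye has the highest yield (t/ha) (≈ 11).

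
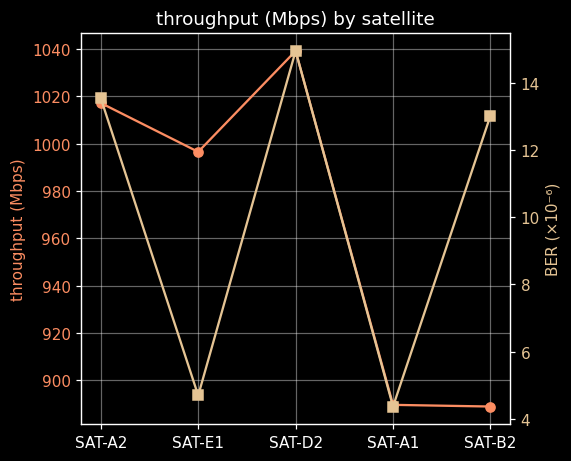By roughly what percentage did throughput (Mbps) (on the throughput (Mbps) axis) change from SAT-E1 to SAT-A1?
≈ -12%

SAT-E1 ≈ 1000, SAT-A1 ≈ 880; (880 − 1000) / 1000 ≈ -12%.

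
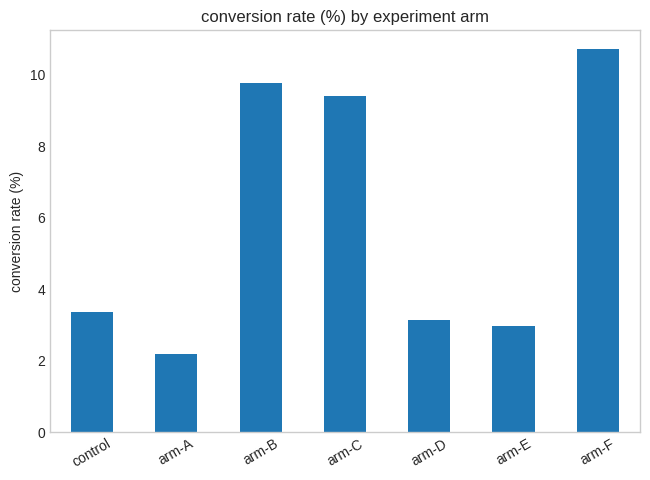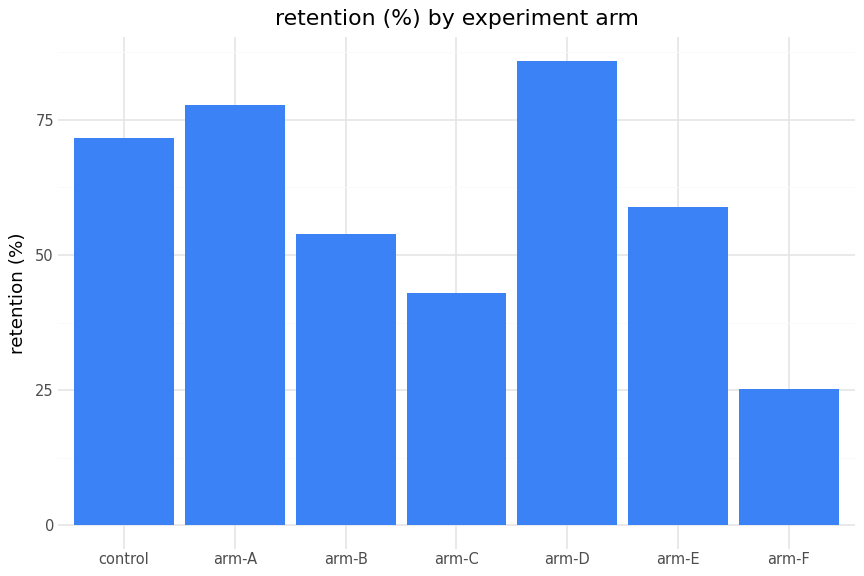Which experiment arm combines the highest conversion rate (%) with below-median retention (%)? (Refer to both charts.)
arm-F

Chart 2 median retention (%) ≈ 60; below-median experiment arms: arm-B, arm-C, arm-F. Among those, arm-F has the highest conversion rate (%) (≈ 11).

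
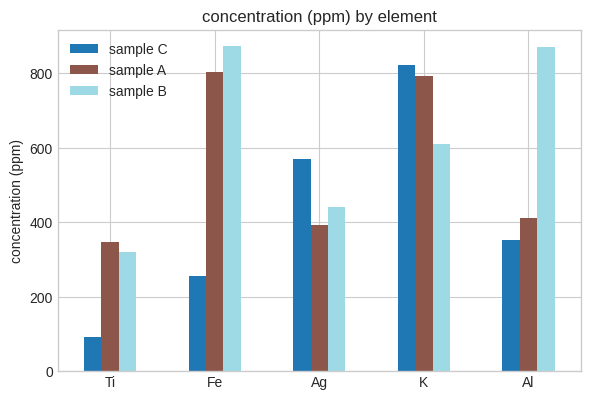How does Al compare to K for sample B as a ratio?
≈ 1.5×

Al ≈ 900, K ≈ 600; 900/600 ≈ 1.5.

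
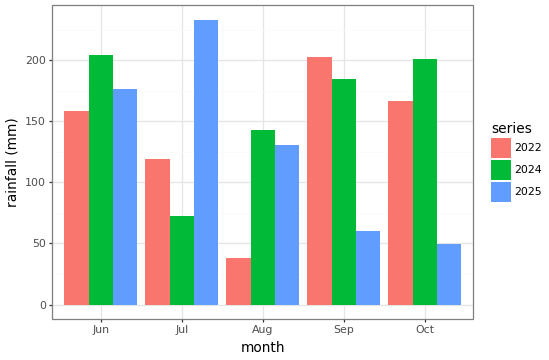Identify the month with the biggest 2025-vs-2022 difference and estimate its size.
Sep, ≈ 140 mm

Sep: 2025 ≈ 60, 2022 ≈ 200 → gap ≈ 140. Next-largest (Oct) is only ≈ 120.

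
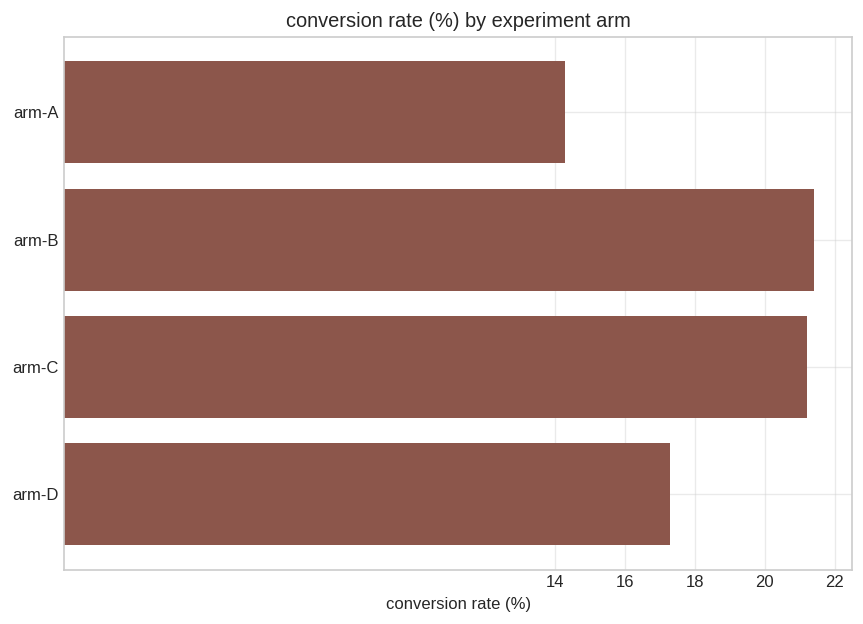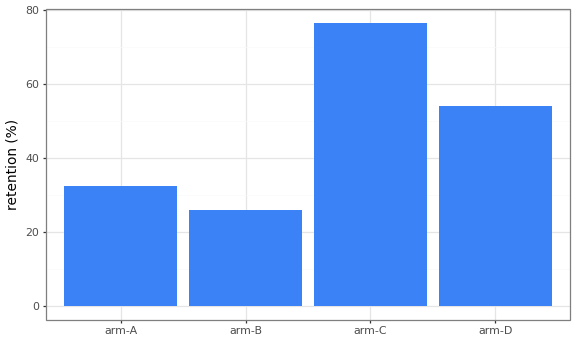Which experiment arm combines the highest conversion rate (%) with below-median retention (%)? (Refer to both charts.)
Chart 2 median retention (%) ≈ 40; below-median experiment arms: arm-A, arm-B. Among those, arm-B has the highest conversion rate (%) (≈ 22).

arm-B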